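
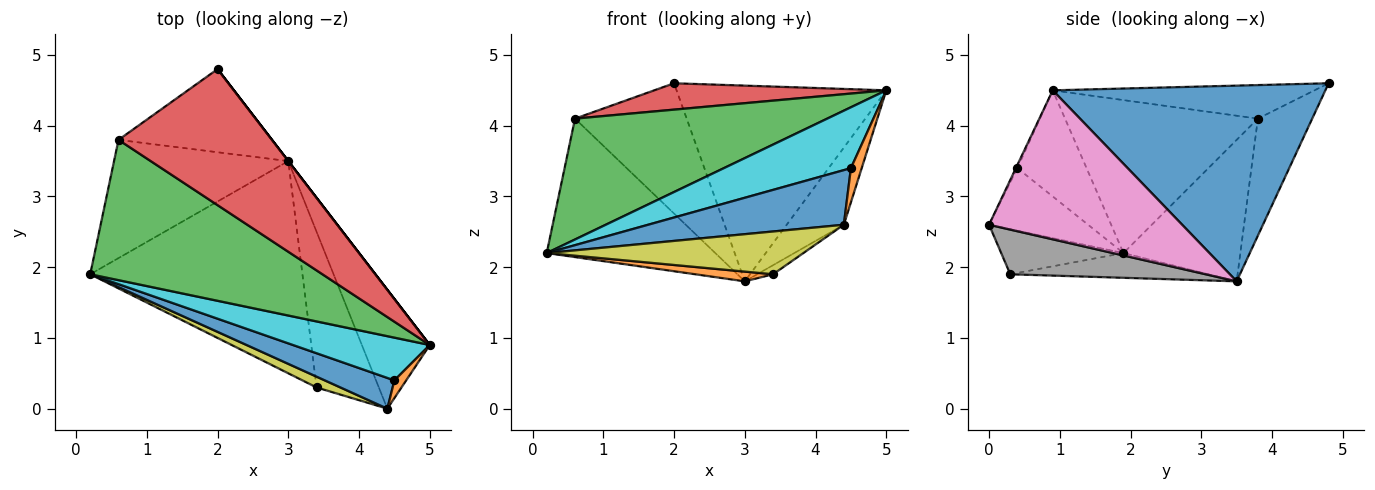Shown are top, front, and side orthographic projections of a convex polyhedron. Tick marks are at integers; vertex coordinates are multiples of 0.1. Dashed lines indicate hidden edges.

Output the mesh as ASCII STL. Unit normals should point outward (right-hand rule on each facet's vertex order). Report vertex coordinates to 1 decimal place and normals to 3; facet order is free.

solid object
 facet normal 0.793 0.610 0.000
  outer loop
   vertex 3.0 3.5 1.8
   vertex 2.0 4.8 4.6
   vertex 5.0 0.9 4.5
  endloop
 endfacet
 facet normal -0.116 -0.045 -0.992
  outer loop
   vertex 3.4 0.3 1.9
   vertex 0.2 1.9 2.2
   vertex 3.0 3.5 1.8
  endloop
 endfacet
 facet normal -0.447 -0.584 0.678
  outer loop
   vertex 0.6 3.8 4.1
   vertex 0.2 1.9 2.2
   vertex 5.0 0.9 4.5
  endloop
 endfacet
 facet normal -0.210 -0.186 0.960
  outer loop
   vertex 0.6 3.8 4.1
   vertex 5.0 0.9 4.5
   vertex 2.0 4.8 4.6
  endloop
 endfacet
 facet normal -0.466 0.673 -0.574
  outer loop
   vertex 0.6 3.8 4.1
   vertex 3.0 3.5 1.8
   vertex 0.2 1.9 2.2
  endloop
 endfacet
 facet normal -0.379 0.780 -0.498
  outer loop
   vertex 0.6 3.8 4.1
   vertex 2.0 4.8 4.6
   vertex 3.0 3.5 1.8
  endloop
 endfacet
 facet normal 0.879 0.260 -0.401
  outer loop
   vertex 4.4 0.0 2.6
   vertex 3.0 3.5 1.8
   vertex 5.0 0.9 4.5
  endloop
 endfacet
 facet normal 0.582 0.047 -0.812
  outer loop
   vertex 4.4 0.0 2.6
   vertex 3.4 0.3 1.9
   vertex 3.0 3.5 1.8
  endloop
 endfacet
 facet normal -0.419 -0.880 0.222
  outer loop
   vertex 4.4 0.0 2.6
   vertex 0.2 1.9 2.2
   vertex 3.4 0.3 1.9
  endloop
 endfacet
 facet normal -0.407 -0.747 0.525
  outer loop
   vertex 4.5 0.4 3.4
   vertex 5.0 0.9 4.5
   vertex 0.2 1.9 2.2
  endloop
 endfacet
 facet normal -0.403 -0.797 0.449
  outer loop
   vertex 4.5 0.4 3.4
   vertex 0.2 1.9 2.2
   vertex 4.4 0.0 2.6
  endloop
 endfacet
 facet normal -0.122 -0.882 0.456
  outer loop
   vertex 4.5 0.4 3.4
   vertex 4.4 0.0 2.6
   vertex 5.0 0.9 4.5
  endloop
 endfacet
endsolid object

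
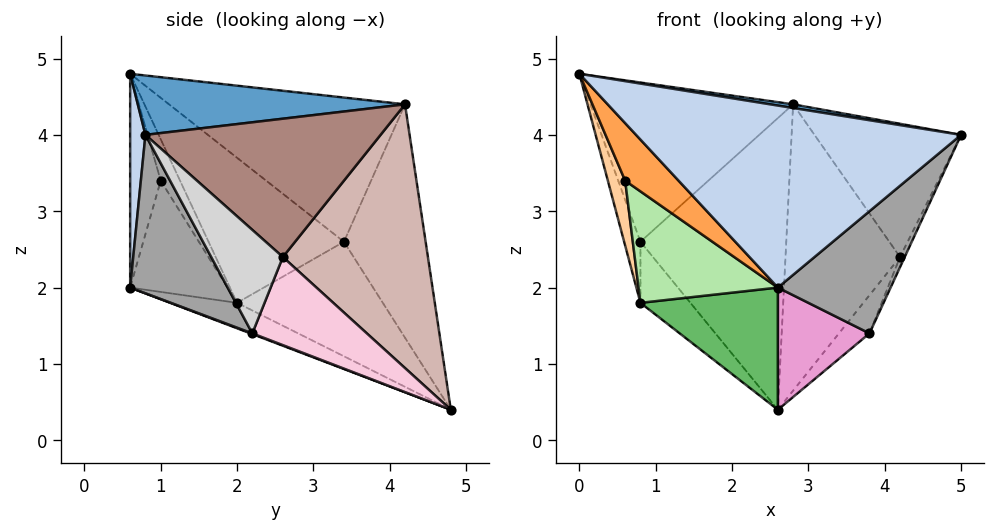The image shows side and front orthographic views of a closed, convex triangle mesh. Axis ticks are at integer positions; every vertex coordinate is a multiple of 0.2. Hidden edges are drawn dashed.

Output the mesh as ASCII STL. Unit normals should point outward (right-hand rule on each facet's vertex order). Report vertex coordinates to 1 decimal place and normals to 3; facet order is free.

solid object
 facet normal 0.159 -0.014 0.987
  outer loop
   vertex 2.8 4.2 4.4
   vertex 0.0 0.6 4.8
   vertex 5.0 0.8 4.0
  endloop
 endfacet
 facet normal 0.047 -0.998 0.044
  outer loop
   vertex 2.6 0.6 2.0
   vertex 5.0 0.8 4.0
   vertex 0.0 0.6 4.8
  endloop
 endfacet
 facet normal -0.451 -0.789 -0.418
  outer loop
   vertex 2.6 0.6 2.0
   vertex 0.0 0.6 4.8
   vertex 0.6 1.0 3.4
  endloop
 endfacet
 facet normal -0.664 -0.594 -0.454
  outer loop
   vertex 0.8 2.0 1.8
   vertex 0.6 1.0 3.4
   vertex 0.0 0.6 4.8
  endloop
 endfacet
 facet normal -0.171 -0.351 -0.921
  outer loop
   vertex 0.8 2.0 1.8
   vertex 2.6 4.8 0.4
   vertex 2.6 0.6 2.0
  endloop
 endfacet
 facet normal -0.495 -0.708 -0.504
  outer loop
   vertex 0.8 2.0 1.8
   vertex 2.6 0.6 2.0
   vertex 0.6 1.0 3.4
  endloop
 endfacet
 facet normal -0.664 0.570 0.484
  outer loop
   vertex 0.8 3.4 2.6
   vertex 0.0 0.6 4.8
   vertex 2.8 4.2 4.4
  endloop
 endfacet
 facet normal -0.483 0.862 0.153
  outer loop
   vertex 0.8 3.4 2.6
   vertex 2.8 4.2 4.4
   vertex 2.6 4.8 0.4
  endloop
 endfacet
 facet normal -0.972 0.117 -0.205
  outer loop
   vertex 0.8 3.4 2.6
   vertex 0.8 2.0 1.8
   vertex 0.0 0.6 4.8
  endloop
 endfacet
 facet normal -0.823 0.282 -0.494
  outer loop
   vertex 0.8 3.4 2.6
   vertex 2.6 4.8 0.4
   vertex 0.8 2.0 1.8
  endloop
 endfacet
 facet normal 0.836 0.521 0.168
  outer loop
   vertex 4.2 2.6 2.4
   vertex 2.8 4.2 4.4
   vertex 5.0 0.8 4.0
  endloop
 endfacet
 facet normal 0.784 0.619 0.054
  outer loop
   vertex 4.2 2.6 2.4
   vertex 2.6 4.8 0.4
   vertex 2.8 4.2 4.4
  endloop
 endfacet
 facet normal 0.007 -0.356 -0.934
  outer loop
   vertex 3.8 2.2 1.4
   vertex 2.6 0.6 2.0
   vertex 2.6 4.8 0.4
  endloop
 endfacet
 facet normal 0.868 0.231 -0.440
  outer loop
   vertex 3.8 2.2 1.4
   vertex 2.6 4.8 0.4
   vertex 4.2 2.6 2.4
  endloop
 endfacet
 facet normal 0.533 -0.617 -0.578
  outer loop
   vertex 3.8 2.2 1.4
   vertex 5.0 0.8 4.0
   vertex 2.6 0.6 2.0
  endloop
 endfacet
 facet normal 0.918 0.060 -0.391
  outer loop
   vertex 3.8 2.2 1.4
   vertex 4.2 2.6 2.4
   vertex 5.0 0.8 4.0
  endloop
 endfacet
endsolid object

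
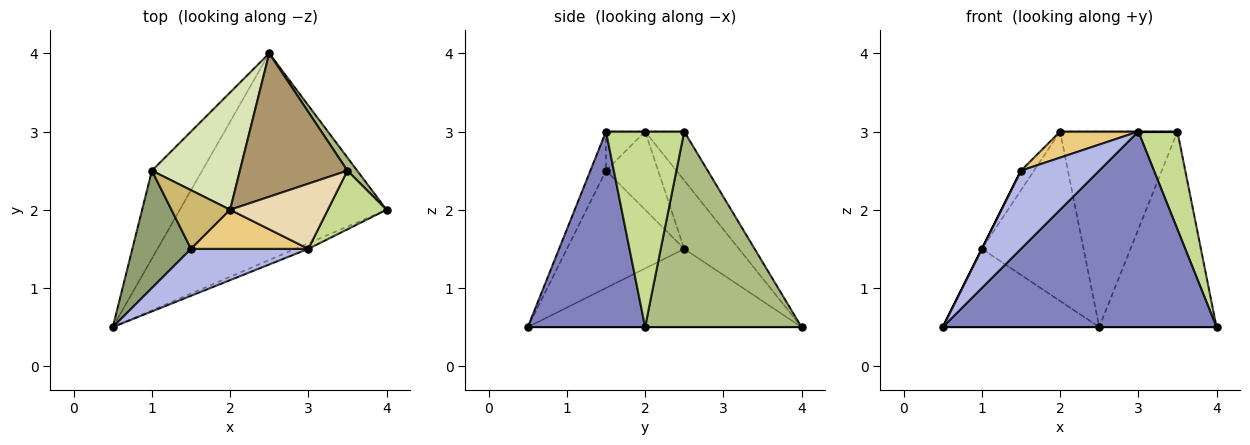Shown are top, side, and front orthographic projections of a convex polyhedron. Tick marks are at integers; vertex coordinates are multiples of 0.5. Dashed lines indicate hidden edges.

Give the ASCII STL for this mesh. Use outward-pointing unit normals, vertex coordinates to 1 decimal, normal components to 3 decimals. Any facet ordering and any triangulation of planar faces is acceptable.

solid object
 facet normal 0.000 0.000 -1.000
  outer loop
   vertex 2.5 4.0 0.5
   vertex 4.0 2.0 0.5
   vertex 0.5 0.5 0.5
  endloop
 endfacet
 facet normal 0.394 -0.919 -0.026
  outer loop
   vertex 3.0 1.5 3.0
   vertex 0.5 0.5 0.5
   vertex 4.0 2.0 0.5
  endloop
 endfacet
 facet normal -0.758 0.433 -0.487
  outer loop
   vertex 1.0 2.5 1.5
   vertex 2.5 4.0 0.5
   vertex 0.5 0.5 0.5
  endloop
 endfacet
 facet normal -0.169 -0.845 0.507
  outer loop
   vertex 1.5 1.5 2.5
   vertex 0.5 0.5 0.5
   vertex 3.0 1.5 3.0
  endloop
 endfacet
 facet normal -0.894 0.000 0.447
  outer loop
   vertex 1.5 1.5 2.5
   vertex 1.0 2.5 1.5
   vertex 0.5 0.5 0.5
  endloop
 endfacet
 facet normal 0.799 0.600 0.040
  outer loop
   vertex 3.5 2.5 3.0
   vertex 4.0 2.0 0.5
   vertex 2.5 4.0 0.5
  endloop
 endfacet
 facet normal 0.864 -0.432 0.259
  outer loop
   vertex 3.5 2.5 3.0
   vertex 3.0 1.5 3.0
   vertex 4.0 2.0 0.5
  endloop
 endfacet
 facet normal -0.405 0.752 0.520
  outer loop
   vertex 2.0 2.0 3.0
   vertex 2.5 4.0 0.5
   vertex 1.0 2.5 1.5
  endloop
 endfacet
 facet normal -0.260 0.779 0.571
  outer loop
   vertex 2.0 2.0 3.0
   vertex 3.5 2.5 3.0
   vertex 2.5 4.0 0.5
  endloop
 endfacet
 facet normal -0.784 0.196 0.588
  outer loop
   vertex 2.0 2.0 3.0
   vertex 1.0 2.5 1.5
   vertex 1.5 1.5 2.5
  endloop
 endfacet
 facet normal -0.267 -0.535 0.802
  outer loop
   vertex 2.0 2.0 3.0
   vertex 1.5 1.5 2.5
   vertex 3.0 1.5 3.0
  endloop
 endfacet
 facet normal 0.000 0.000 1.000
  outer loop
   vertex 2.0 2.0 3.0
   vertex 3.0 1.5 3.0
   vertex 3.5 2.5 3.0
  endloop
 endfacet
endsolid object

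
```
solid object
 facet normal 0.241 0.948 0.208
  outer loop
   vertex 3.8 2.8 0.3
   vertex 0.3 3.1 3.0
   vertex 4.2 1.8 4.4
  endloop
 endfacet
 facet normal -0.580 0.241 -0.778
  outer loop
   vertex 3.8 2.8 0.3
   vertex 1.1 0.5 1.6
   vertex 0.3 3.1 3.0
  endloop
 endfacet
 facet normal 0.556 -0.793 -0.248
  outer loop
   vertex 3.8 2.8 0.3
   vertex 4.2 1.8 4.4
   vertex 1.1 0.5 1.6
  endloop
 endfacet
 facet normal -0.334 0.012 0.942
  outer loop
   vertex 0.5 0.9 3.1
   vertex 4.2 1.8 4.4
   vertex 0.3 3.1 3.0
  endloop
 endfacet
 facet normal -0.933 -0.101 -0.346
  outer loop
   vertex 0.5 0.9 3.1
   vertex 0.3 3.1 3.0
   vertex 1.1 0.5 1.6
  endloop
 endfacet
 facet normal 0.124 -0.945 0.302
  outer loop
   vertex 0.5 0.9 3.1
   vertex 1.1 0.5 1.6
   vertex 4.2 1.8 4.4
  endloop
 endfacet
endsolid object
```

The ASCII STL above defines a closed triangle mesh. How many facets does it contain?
6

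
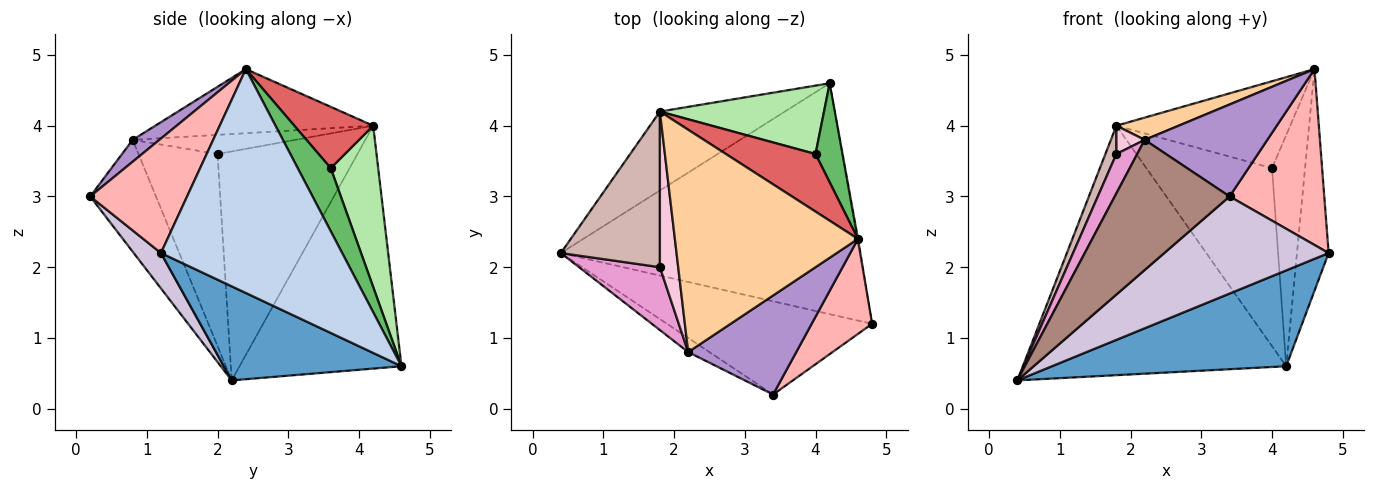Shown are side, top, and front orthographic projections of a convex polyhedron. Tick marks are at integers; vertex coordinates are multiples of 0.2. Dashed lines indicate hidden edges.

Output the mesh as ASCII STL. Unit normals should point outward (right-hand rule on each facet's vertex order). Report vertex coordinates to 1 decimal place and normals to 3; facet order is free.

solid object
 facet normal 0.279 -0.368 -0.887
  outer loop
   vertex 4.2 4.6 0.6
   vertex 4.8 1.2 2.2
   vertex 0.4 2.2 0.4
  endloop
 endfacet
 facet normal 0.985 0.172 -0.004
  outer loop
   vertex 4.6 2.4 4.8
   vertex 4.8 1.2 2.2
   vertex 4.2 4.6 0.6
  endloop
 endfacet
 facet normal -0.506 0.822 -0.260
  outer loop
   vertex 1.8 4.2 4.0
   vertex 4.2 4.6 0.6
   vertex 0.4 2.2 0.4
  endloop
 endfacet
 facet normal -0.329 -0.094 0.940
  outer loop
   vertex 2.2 0.8 3.8
   vertex 4.6 2.4 4.8
   vertex 1.8 4.2 4.0
  endloop
 endfacet
 facet normal 0.677 0.677 0.290
  outer loop
   vertex 4.0 3.6 3.4
   vertex 4.6 2.4 4.8
   vertex 4.2 4.6 0.6
  endloop
 endfacet
 facet normal 0.332 0.880 0.338
  outer loop
   vertex 4.0 3.6 3.4
   vertex 4.2 4.6 0.6
   vertex 1.8 4.2 4.0
  endloop
 endfacet
 facet normal 0.354 0.780 0.517
  outer loop
   vertex 4.0 3.6 3.4
   vertex 1.8 4.2 4.0
   vertex 4.6 2.4 4.8
  endloop
 endfacet
 facet normal 0.669 -0.654 0.353
  outer loop
   vertex 3.4 0.2 3.0
   vertex 4.8 1.2 2.2
   vertex 4.6 2.4 4.8
  endloop
 endfacet
 facet normal 0.147 -0.673 0.725
  outer loop
   vertex 3.4 0.2 3.0
   vertex 4.6 2.4 4.8
   vertex 2.2 0.8 3.8
  endloop
 endfacet
 facet normal 0.119 -0.716 -0.688
  outer loop
   vertex 3.4 0.2 3.0
   vertex 0.4 2.2 0.4
   vertex 4.8 1.2 2.2
  endloop
 endfacet
 facet normal -0.495 -0.864 -0.094
  outer loop
   vertex 3.4 0.2 3.0
   vertex 2.2 0.8 3.8
   vertex 0.4 2.2 0.4
  endloop
 endfacet
 facet normal -0.915 -0.072 0.396
  outer loop
   vertex 1.8 2.0 3.6
   vertex 1.8 4.2 4.0
   vertex 0.4 2.2 0.4
  endloop
 endfacet
 facet normal -0.896 -0.236 0.377
  outer loop
   vertex 1.8 2.0 3.6
   vertex 0.4 2.2 0.4
   vertex 2.2 0.8 3.8
  endloop
 endfacet
 facet normal -0.717 -0.125 0.686
  outer loop
   vertex 1.8 2.0 3.6
   vertex 2.2 0.8 3.8
   vertex 1.8 4.2 4.0
  endloop
 endfacet
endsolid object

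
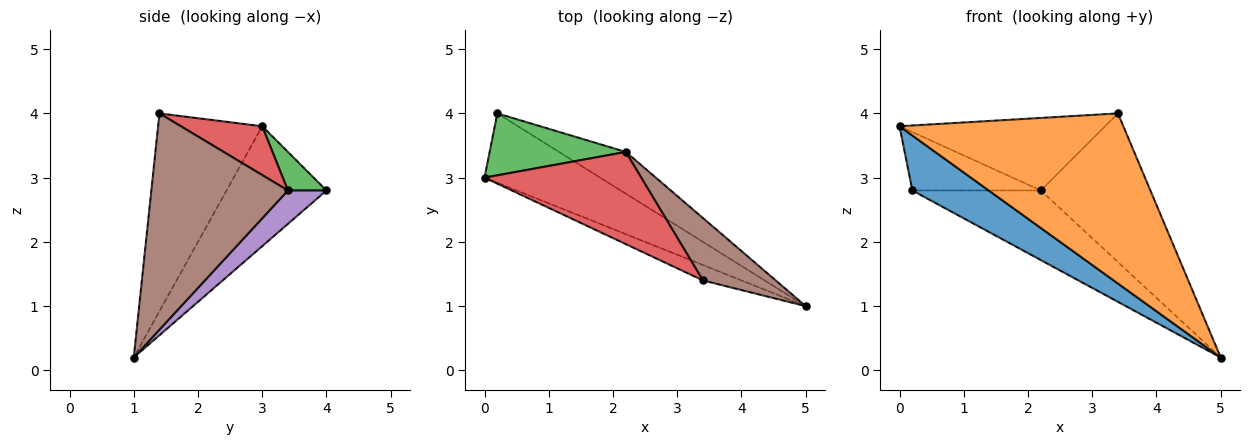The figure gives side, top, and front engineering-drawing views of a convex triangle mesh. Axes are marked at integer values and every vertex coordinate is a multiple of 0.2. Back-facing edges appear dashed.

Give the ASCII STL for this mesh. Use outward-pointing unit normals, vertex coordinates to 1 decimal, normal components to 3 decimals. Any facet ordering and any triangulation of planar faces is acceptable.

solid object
 facet normal -0.631 -0.482 -0.608
  outer loop
   vertex 0.2 4.0 2.8
   vertex 5.0 1.0 0.2
   vertex 0.0 3.0 3.8
  endloop
 endfacet
 facet normal -0.420 -0.904 -0.082
  outer loop
   vertex 3.4 1.4 4.0
   vertex 0.0 3.0 3.8
   vertex 5.0 1.0 0.2
  endloop
 endfacet
 facet normal 0.202 0.672 0.712
  outer loop
   vertex 2.2 3.4 2.8
   vertex 0.2 4.0 2.8
   vertex 0.0 3.0 3.8
  endloop
 endfacet
 facet normal 0.238 0.601 0.763
  outer loop
   vertex 2.2 3.4 2.8
   vertex 0.0 3.0 3.8
   vertex 3.4 1.4 4.0
  endloop
 endfacet
 facet normal 0.249 0.830 -0.498
  outer loop
   vertex 2.2 3.4 2.8
   vertex 5.0 1.0 0.2
   vertex 0.2 4.0 2.8
  endloop
 endfacet
 facet normal 0.755 0.605 0.254
  outer loop
   vertex 2.2 3.4 2.8
   vertex 3.4 1.4 4.0
   vertex 5.0 1.0 0.2
  endloop
 endfacet
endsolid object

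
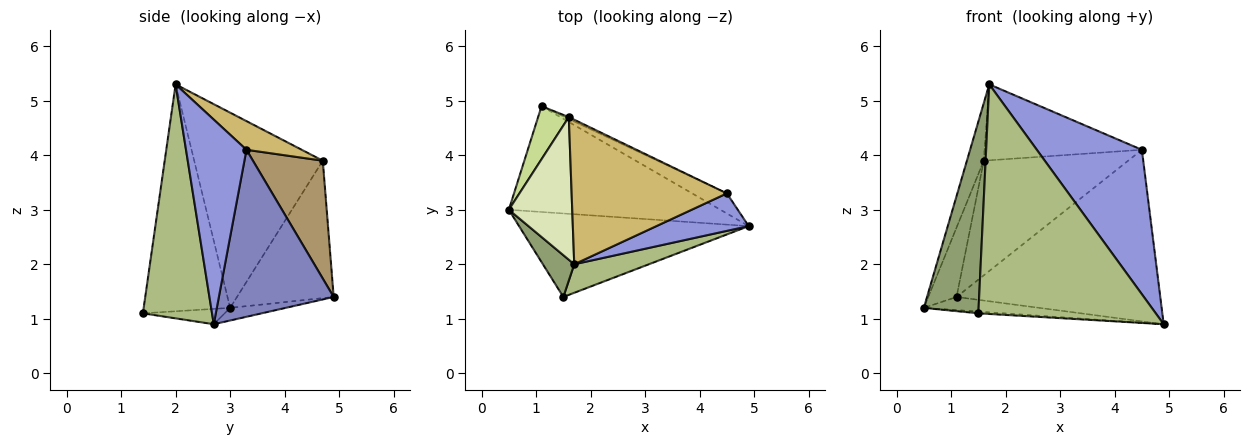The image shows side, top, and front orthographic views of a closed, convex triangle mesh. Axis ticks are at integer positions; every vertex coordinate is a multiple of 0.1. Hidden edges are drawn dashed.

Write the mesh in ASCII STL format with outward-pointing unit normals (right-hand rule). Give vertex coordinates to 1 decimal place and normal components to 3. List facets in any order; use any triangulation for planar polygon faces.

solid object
 facet normal -0.059 0.123 -0.991
  outer loop
   vertex 1.1 4.9 1.4
   vertex 4.9 2.7 0.9
   vertex 0.5 3.0 1.2
  endloop
 endfacet
 facet normal 0.488 0.867 -0.101
  outer loop
   vertex 4.5 3.3 4.1
   vertex 4.9 2.7 0.9
   vertex 1.1 4.9 1.4
  endloop
 endfacet
 facet normal 0.487 -0.846 0.219
  outer loop
   vertex 4.5 3.3 4.1
   vertex 1.7 2.0 5.3
   vertex 4.9 2.7 0.9
  endloop
 endfacet
 facet normal -0.067 0.021 -0.998
  outer loop
   vertex 1.5 1.4 1.1
   vertex 0.5 3.0 1.2
   vertex 4.9 2.7 0.9
  endloop
 endfacet
 facet normal -0.839 -0.532 0.116
  outer loop
   vertex 1.5 1.4 1.1
   vertex 1.7 2.0 5.3
   vertex 0.5 3.0 1.2
  endloop
 endfacet
 facet normal 0.361 -0.926 0.115
  outer loop
   vertex 1.5 1.4 1.1
   vertex 4.9 2.7 0.9
   vertex 1.7 2.0 5.3
  endloop
 endfacet
 facet normal -0.939 0.274 0.210
  outer loop
   vertex 1.6 4.7 3.9
   vertex 1.1 4.9 1.4
   vertex 0.5 3.0 1.2
  endloop
 endfacet
 facet normal -0.944 0.124 0.306
  outer loop
   vertex 1.6 4.7 3.9
   vertex 0.5 3.0 1.2
   vertex 1.7 2.0 5.3
  endloop
 endfacet
 facet normal 0.436 0.900 -0.015
  outer loop
   vertex 1.6 4.7 3.9
   vertex 4.5 3.3 4.1
   vertex 1.1 4.9 1.4
  endloop
 endfacet
 facet normal 0.161 0.459 0.874
  outer loop
   vertex 1.6 4.7 3.9
   vertex 1.7 2.0 5.3
   vertex 4.5 3.3 4.1
  endloop
 endfacet
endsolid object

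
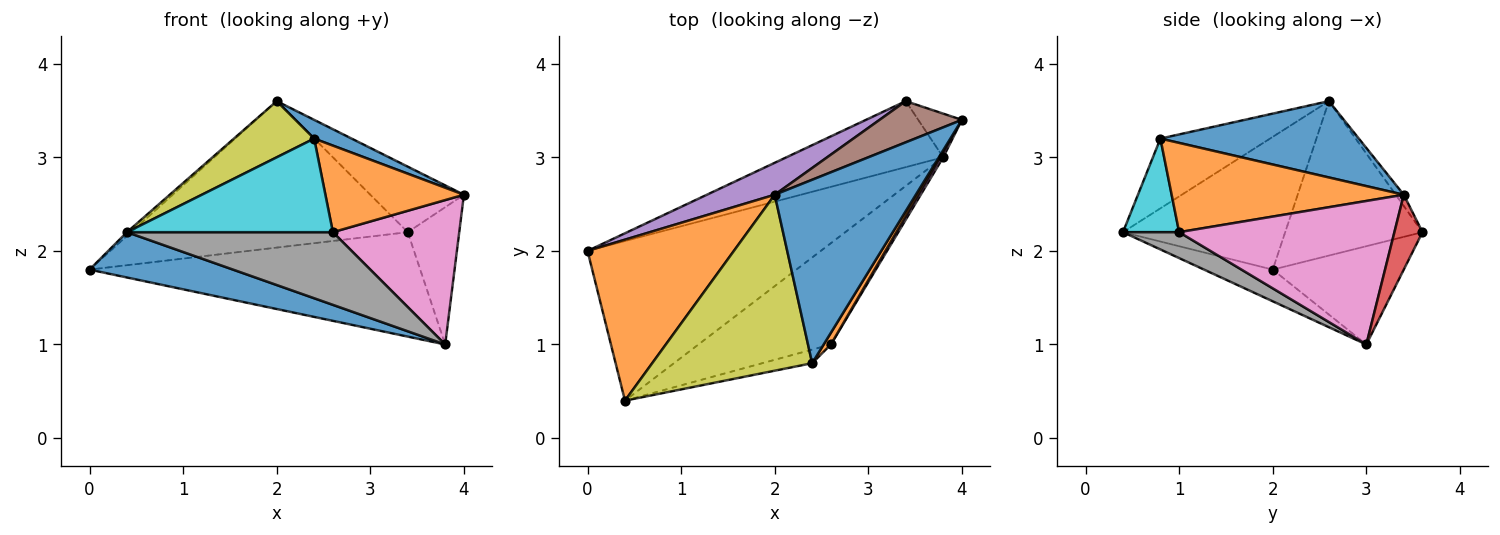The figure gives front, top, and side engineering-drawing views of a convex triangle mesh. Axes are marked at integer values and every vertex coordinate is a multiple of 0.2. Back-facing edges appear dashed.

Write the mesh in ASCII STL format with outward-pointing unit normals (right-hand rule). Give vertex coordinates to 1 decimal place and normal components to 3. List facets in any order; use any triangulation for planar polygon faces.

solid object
 facet normal -0.130 -0.271 -0.954
  outer loop
   vertex 3.8 3.0 1.0
   vertex 0.4 0.4 2.2
   vertex 0.0 2.0 1.8
  endloop
 endfacet
 facet normal -0.672 0.017 0.741
  outer loop
   vertex 2.0 2.6 3.6
   vertex 0.0 2.0 1.8
   vertex 0.4 0.4 2.2
  endloop
 endfacet
 facet normal -0.318 0.802 -0.507
  outer loop
   vertex 3.4 3.6 2.2
   vertex 3.8 3.0 1.0
   vertex 0.0 2.0 1.8
  endloop
 endfacet
 facet normal 0.461 0.846 -0.269
  outer loop
   vertex 3.4 3.6 2.2
   vertex 4.0 3.4 2.6
   vertex 3.8 3.0 1.0
  endloop
 endfacet
 facet normal -0.436 0.879 0.192
  outer loop
   vertex 3.4 3.6 2.2
   vertex 0.0 2.0 1.8
   vertex 2.0 2.6 3.6
  endloop
 endfacet
 facet normal -0.072 0.844 0.531
  outer loop
   vertex 3.4 3.6 2.2
   vertex 2.0 2.6 3.6
   vertex 4.0 3.4 2.6
  endloop
 endfacet
 facet normal 0.862 -0.506 0.019
  outer loop
   vertex 2.6 1.0 2.2
   vertex 3.8 3.0 1.0
   vertex 4.0 3.4 2.6
  endloop
 endfacet
 facet normal 0.157 -0.576 -0.802
  outer loop
   vertex 2.6 1.0 2.2
   vertex 0.4 0.4 2.2
   vertex 3.8 3.0 1.0
  endloop
 endfacet
 facet normal -0.384 -0.281 0.880
  outer loop
   vertex 2.4 0.8 3.2
   vertex 2.0 2.6 3.6
   vertex 0.4 0.4 2.2
  endloop
 endfacet
 facet normal 0.261 -0.955 -0.139
  outer loop
   vertex 2.4 0.8 3.2
   vertex 0.4 0.4 2.2
   vertex 2.6 1.0 2.2
  endloop
 endfacet
 facet normal 0.474 -0.089 0.876
  outer loop
   vertex 2.4 0.8 3.2
   vertex 4.0 3.4 2.6
   vertex 2.0 2.6 3.6
  endloop
 endfacet
 facet normal 0.857 -0.511 0.069
  outer loop
   vertex 2.4 0.8 3.2
   vertex 2.6 1.0 2.2
   vertex 4.0 3.4 2.6
  endloop
 endfacet
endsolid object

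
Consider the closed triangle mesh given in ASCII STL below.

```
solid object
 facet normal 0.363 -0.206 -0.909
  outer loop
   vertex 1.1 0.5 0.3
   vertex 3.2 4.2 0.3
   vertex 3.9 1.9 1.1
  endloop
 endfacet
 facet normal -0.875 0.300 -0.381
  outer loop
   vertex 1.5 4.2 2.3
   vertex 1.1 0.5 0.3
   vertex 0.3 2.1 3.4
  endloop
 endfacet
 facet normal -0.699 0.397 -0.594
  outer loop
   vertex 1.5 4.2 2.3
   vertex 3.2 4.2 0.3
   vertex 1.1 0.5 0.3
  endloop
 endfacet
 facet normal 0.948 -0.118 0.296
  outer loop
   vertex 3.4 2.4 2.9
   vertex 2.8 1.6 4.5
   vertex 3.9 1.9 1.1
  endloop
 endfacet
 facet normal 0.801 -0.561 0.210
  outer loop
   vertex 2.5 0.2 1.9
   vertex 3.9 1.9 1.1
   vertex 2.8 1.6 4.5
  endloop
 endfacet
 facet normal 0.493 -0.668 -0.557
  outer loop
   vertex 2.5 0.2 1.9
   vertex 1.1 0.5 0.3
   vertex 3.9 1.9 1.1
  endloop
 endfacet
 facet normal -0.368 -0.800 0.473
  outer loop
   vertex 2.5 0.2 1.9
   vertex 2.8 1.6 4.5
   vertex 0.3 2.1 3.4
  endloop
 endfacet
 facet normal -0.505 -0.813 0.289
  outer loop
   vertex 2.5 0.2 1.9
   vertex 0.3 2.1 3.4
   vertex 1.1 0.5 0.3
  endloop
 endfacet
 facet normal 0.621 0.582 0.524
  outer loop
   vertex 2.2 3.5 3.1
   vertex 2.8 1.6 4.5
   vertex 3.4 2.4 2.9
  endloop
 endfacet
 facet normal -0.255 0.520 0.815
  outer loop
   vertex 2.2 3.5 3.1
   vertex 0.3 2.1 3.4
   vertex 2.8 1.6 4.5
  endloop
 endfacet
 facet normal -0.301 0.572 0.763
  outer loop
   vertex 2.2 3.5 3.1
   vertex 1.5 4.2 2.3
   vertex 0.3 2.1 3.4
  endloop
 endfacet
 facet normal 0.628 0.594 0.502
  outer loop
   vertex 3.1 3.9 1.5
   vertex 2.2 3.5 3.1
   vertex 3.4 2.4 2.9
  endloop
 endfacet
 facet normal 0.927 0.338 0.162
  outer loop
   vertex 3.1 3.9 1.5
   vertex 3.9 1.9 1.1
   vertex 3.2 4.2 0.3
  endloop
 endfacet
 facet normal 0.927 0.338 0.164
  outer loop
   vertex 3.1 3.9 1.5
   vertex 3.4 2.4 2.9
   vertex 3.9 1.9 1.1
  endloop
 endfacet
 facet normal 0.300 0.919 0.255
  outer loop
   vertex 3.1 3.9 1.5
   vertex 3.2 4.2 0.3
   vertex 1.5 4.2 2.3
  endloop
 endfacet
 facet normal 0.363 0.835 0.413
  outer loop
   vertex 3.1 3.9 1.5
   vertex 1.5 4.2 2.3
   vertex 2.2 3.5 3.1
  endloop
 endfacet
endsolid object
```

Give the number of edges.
24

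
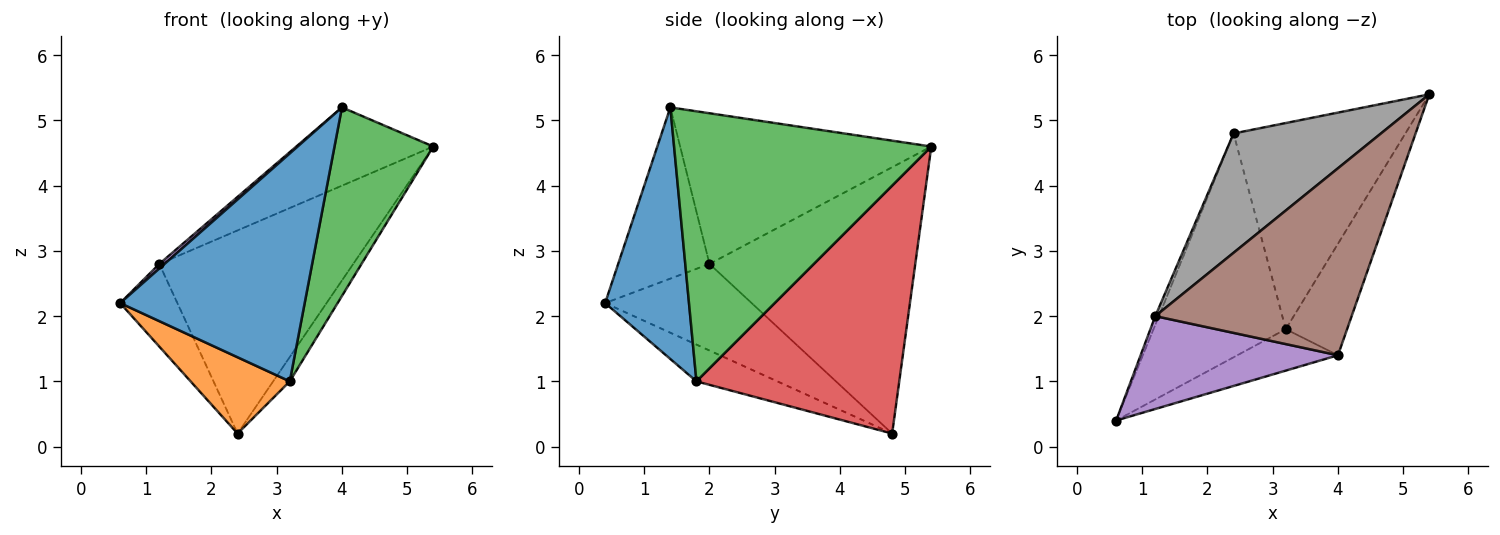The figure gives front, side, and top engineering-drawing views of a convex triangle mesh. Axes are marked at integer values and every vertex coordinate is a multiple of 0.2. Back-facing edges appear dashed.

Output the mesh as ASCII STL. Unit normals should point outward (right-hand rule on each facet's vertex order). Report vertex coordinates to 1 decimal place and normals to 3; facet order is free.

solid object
 facet normal 0.408 -0.898 -0.163
  outer loop
   vertex 3.2 1.8 1.0
   vertex 4.0 1.4 5.2
   vertex 0.6 0.4 2.2
  endloop
 endfacet
 facet normal -0.254 -0.312 -0.915
  outer loop
   vertex 3.2 1.8 1.0
   vertex 0.6 0.4 2.2
   vertex 2.4 4.8 0.2
  endloop
 endfacet
 facet normal 0.913 -0.351 -0.207
  outer loop
   vertex 3.2 1.8 1.0
   vertex 5.4 5.4 4.6
   vertex 4.0 1.4 5.2
  endloop
 endfacet
 facet normal 0.820 0.067 -0.568
  outer loop
   vertex 3.2 1.8 1.0
   vertex 2.4 4.8 0.2
   vertex 5.4 5.4 4.6
  endloop
 endfacet
 facet normal -0.655 -0.037 0.755
  outer loop
   vertex 1.2 2.0 2.8
   vertex 0.6 0.4 2.2
   vertex 4.0 1.4 5.2
  endloop
 endfacet
 facet normal -0.578 0.315 0.753
  outer loop
   vertex 1.2 2.0 2.8
   vertex 4.0 1.4 5.2
   vertex 5.4 5.4 4.6
  endloop
 endfacet
 facet normal -0.931 0.363 -0.038
  outer loop
   vertex 1.2 2.0 2.8
   vertex 2.4 4.8 0.2
   vertex 0.6 0.4 2.2
  endloop
 endfacet
 facet normal -0.675 0.636 0.374
  outer loop
   vertex 1.2 2.0 2.8
   vertex 5.4 5.4 4.6
   vertex 2.4 4.8 0.2
  endloop
 endfacet
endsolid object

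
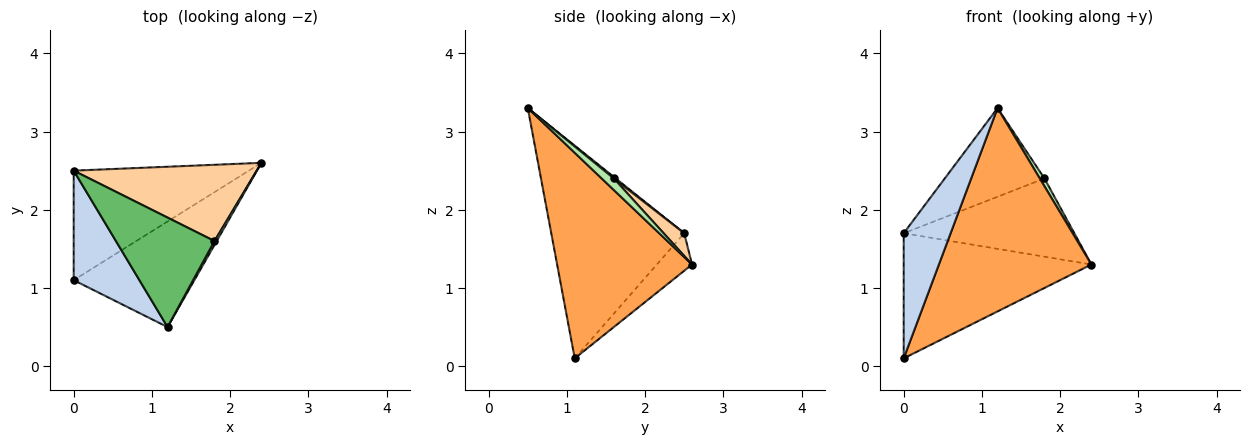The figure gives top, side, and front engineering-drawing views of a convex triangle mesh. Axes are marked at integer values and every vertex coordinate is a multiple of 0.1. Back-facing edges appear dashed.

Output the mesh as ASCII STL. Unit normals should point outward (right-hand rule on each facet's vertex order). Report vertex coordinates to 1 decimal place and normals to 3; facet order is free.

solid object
 facet normal -0.140 0.745 -0.652
  outer loop
   vertex 0.0 1.1 0.1
   vertex 0.0 2.5 1.7
   vertex 2.4 2.6 1.3
  endloop
 endfacet
 facet normal -0.905 -0.320 0.280
  outer loop
   vertex 0.0 1.1 0.1
   vertex 1.2 0.5 3.3
   vertex 0.0 2.5 1.7
  endloop
 endfacet
 facet normal 0.618 -0.698 -0.362
  outer loop
   vertex 0.0 1.1 0.1
   vertex 2.4 2.6 1.3
   vertex 1.2 0.5 3.3
  endloop
 endfacet
 facet normal 0.086 0.713 0.696
  outer loop
   vertex 1.8 1.6 2.4
   vertex 2.4 2.6 1.3
   vertex 0.0 2.5 1.7
  endloop
 endfacet
 facet normal 0.012 0.629 0.777
  outer loop
   vertex 1.8 1.6 2.4
   vertex 0.0 2.5 1.7
   vertex 1.2 0.5 3.3
  endloop
 endfacet
 facet normal 0.918 -0.355 0.178
  outer loop
   vertex 1.8 1.6 2.4
   vertex 1.2 0.5 3.3
   vertex 2.4 2.6 1.3
  endloop
 endfacet
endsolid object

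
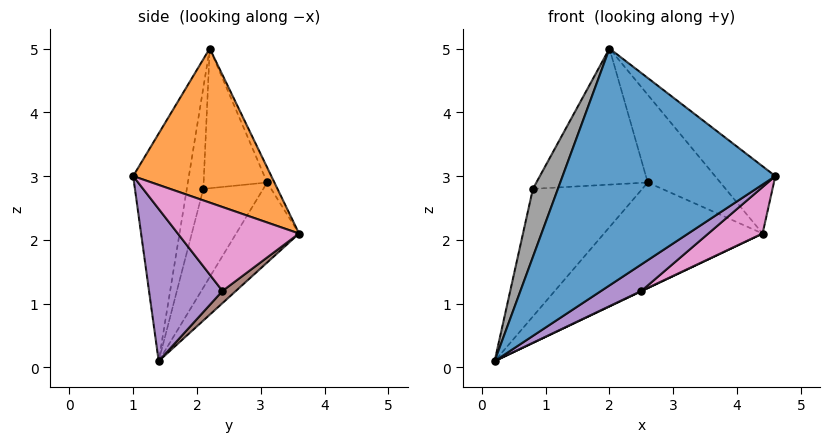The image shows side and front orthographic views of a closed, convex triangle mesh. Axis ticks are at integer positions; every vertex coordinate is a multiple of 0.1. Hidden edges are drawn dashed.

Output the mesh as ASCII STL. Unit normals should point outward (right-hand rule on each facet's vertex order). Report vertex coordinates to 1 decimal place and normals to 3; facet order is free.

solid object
 facet normal -0.246 -0.938 0.243
  outer loop
   vertex 2.0 2.2 5.0
   vertex 0.2 1.4 0.1
   vertex 4.6 1.0 3.0
  endloop
 endfacet
 facet normal 0.664 0.290 0.689
  outer loop
   vertex 2.0 2.2 5.0
   vertex 4.6 1.0 3.0
   vertex 4.4 3.6 2.1
  endloop
 endfacet
 facet normal -0.358 0.902 -0.241
  outer loop
   vertex 2.6 3.1 2.9
   vertex 4.4 3.6 2.1
   vertex 0.2 1.4 0.1
  endloop
 endfacet
 facet normal -0.092 0.925 0.370
  outer loop
   vertex 2.6 3.1 2.9
   vertex 2.0 2.2 5.0
   vertex 4.4 3.6 2.1
  endloop
 endfacet
 facet normal 0.510 -0.280 -0.813
  outer loop
   vertex 2.5 2.4 1.2
   vertex 4.6 1.0 3.0
   vertex 0.2 1.4 0.1
  endloop
 endfacet
 facet normal 0.439 -0.021 -0.898
  outer loop
   vertex 2.5 2.4 1.2
   vertex 0.2 1.4 0.1
   vertex 4.4 3.6 2.1
  endloop
 endfacet
 facet normal 0.535 -0.239 -0.810
  outer loop
   vertex 2.5 2.4 1.2
   vertex 4.4 3.6 2.1
   vertex 4.6 1.0 3.0
  endloop
 endfacet
 facet normal -0.523 -0.790 0.321
  outer loop
   vertex 0.8 2.1 2.8
   vertex 0.2 1.4 0.1
   vertex 2.0 2.2 5.0
  endloop
 endfacet
 facet normal -0.477 0.871 -0.120
  outer loop
   vertex 0.8 2.1 2.8
   vertex 2.6 3.1 2.9
   vertex 0.2 1.4 0.1
  endloop
 endfacet
 facet normal -0.483 0.846 0.225
  outer loop
   vertex 0.8 2.1 2.8
   vertex 2.0 2.2 5.0
   vertex 2.6 3.1 2.9
  endloop
 endfacet
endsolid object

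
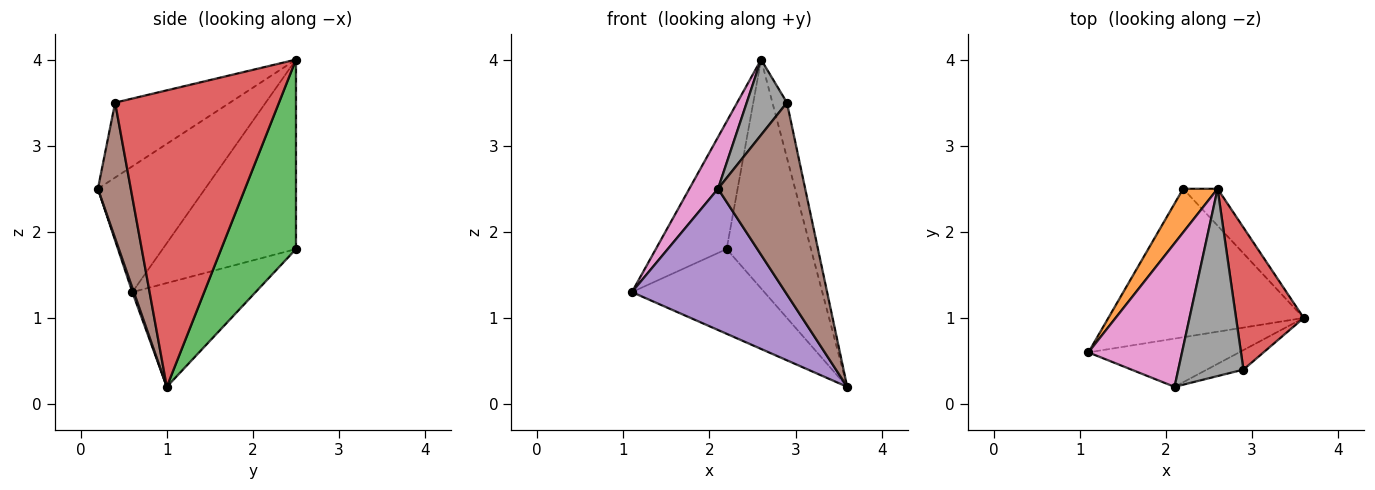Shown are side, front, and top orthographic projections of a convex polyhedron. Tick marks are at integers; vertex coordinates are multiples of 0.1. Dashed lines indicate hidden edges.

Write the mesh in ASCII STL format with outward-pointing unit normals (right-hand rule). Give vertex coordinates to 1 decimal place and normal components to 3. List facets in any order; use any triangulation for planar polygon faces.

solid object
 facet normal -0.419 0.450 -0.789
  outer loop
   vertex 2.2 2.5 1.8
   vertex 3.6 1.0 0.2
   vertex 1.1 0.6 1.3
  endloop
 endfacet
 facet normal -0.872 0.463 0.159
  outer loop
   vertex 2.6 2.5 4.0
   vertex 2.2 2.5 1.8
   vertex 1.1 0.6 1.3
  endloop
 endfacet
 facet normal 0.659 0.743 -0.120
  outer loop
   vertex 2.6 2.5 4.0
   vertex 3.6 1.0 0.2
   vertex 2.2 2.5 1.8
  endloop
 endfacet
 facet normal 0.971 0.086 0.222
  outer loop
   vertex 2.9 0.4 3.5
   vertex 3.6 1.0 0.2
   vertex 2.6 2.5 4.0
  endloop
 endfacet
 facet normal 0.009 -0.946 -0.323
  outer loop
   vertex 2.1 0.2 2.5
   vertex 1.1 0.6 1.3
   vertex 3.6 1.0 0.2
  endloop
 endfacet
 facet normal 0.351 -0.931 -0.095
  outer loop
   vertex 2.1 0.2 2.5
   vertex 3.6 1.0 0.2
   vertex 2.9 0.4 3.5
  endloop
 endfacet
 facet normal -0.784 -0.210 0.584
  outer loop
   vertex 2.1 0.2 2.5
   vertex 2.6 2.5 4.0
   vertex 1.1 0.6 1.3
  endloop
 endfacet
 facet normal -0.729 -0.255 0.635
  outer loop
   vertex 2.1 0.2 2.5
   vertex 2.9 0.4 3.5
   vertex 2.6 2.5 4.0
  endloop
 endfacet
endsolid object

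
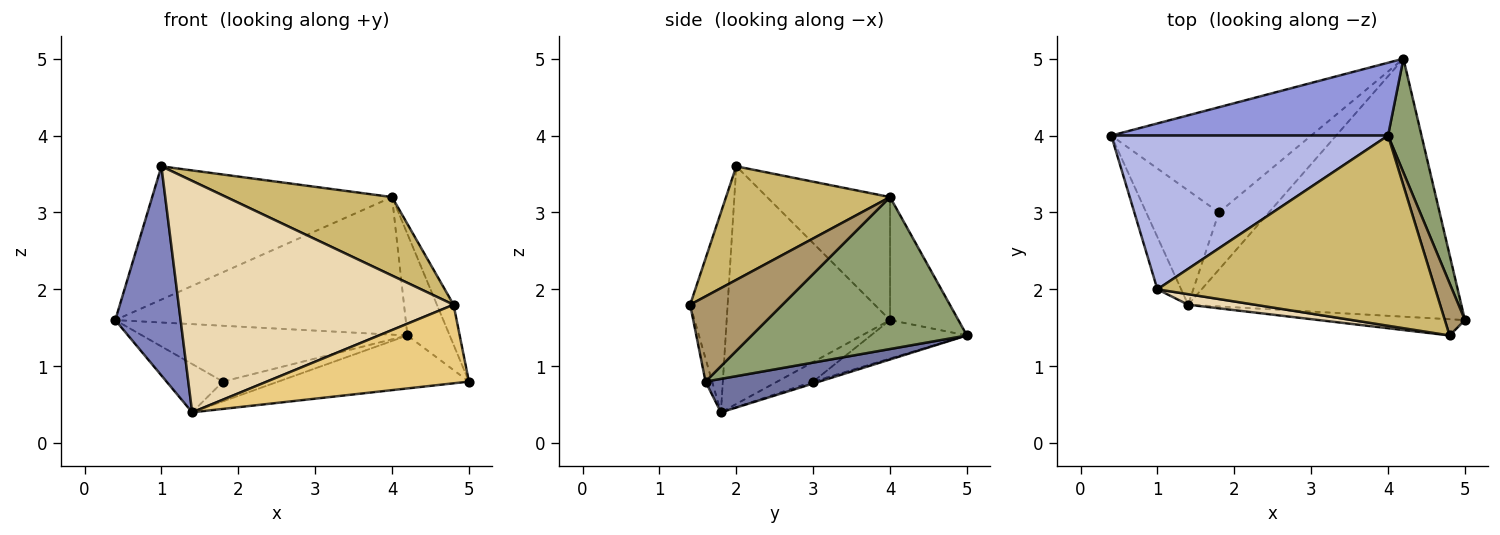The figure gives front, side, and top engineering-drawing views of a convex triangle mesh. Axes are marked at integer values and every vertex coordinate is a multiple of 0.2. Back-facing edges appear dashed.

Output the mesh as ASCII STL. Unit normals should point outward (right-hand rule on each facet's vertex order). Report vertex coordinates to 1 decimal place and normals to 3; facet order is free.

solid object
 facet normal 0.119 0.200 -0.973
  outer loop
   vertex 1.4 1.8 0.4
   vertex 4.2 5.0 1.4
   vertex 5.0 1.6 0.8
  endloop
 endfacet
 facet normal -0.925 -0.370 -0.092
  outer loop
   vertex 1.4 1.8 0.4
   vertex 1.0 2.0 3.6
   vertex 0.4 4.0 1.6
  endloop
 endfacet
 facet normal -0.204 0.865 0.458
  outer loop
   vertex 4.0 4.0 3.2
   vertex 4.2 5.0 1.4
   vertex 0.4 4.0 1.6
  endloop
 endfacet
 facet normal -0.318 0.621 0.716
  outer loop
   vertex 4.0 4.0 3.2
   vertex 0.4 4.0 1.6
   vertex 1.0 2.0 3.6
  endloop
 endfacet
 facet normal 0.959 0.188 0.211
  outer loop
   vertex 4.0 4.0 3.2
   vertex 5.0 1.6 0.8
   vertex 4.2 5.0 1.4
  endloop
 endfacet
 facet normal -0.167 0.462 -0.871
  outer loop
   vertex 1.8 3.0 0.8
   vertex 0.4 4.0 1.6
   vertex 4.2 5.0 1.4
  endloop
 endfacet
 facet normal -0.241 0.378 -0.894
  outer loop
   vertex 1.8 3.0 0.8
   vertex 1.4 1.8 0.4
   vertex 0.4 4.0 1.6
  endloop
 endfacet
 facet normal -0.036 0.327 -0.944
  outer loop
   vertex 1.8 3.0 0.8
   vertex 4.2 5.0 1.4
   vertex 1.4 1.8 0.4
  endloop
 endfacet
 facet normal 0.959 0.173 0.226
  outer loop
   vertex 4.8 1.4 1.8
   vertex 5.0 1.6 0.8
   vertex 4.0 4.0 3.2
  endloop
 endfacet
 facet normal 0.353 -0.357 0.865
  outer loop
   vertex 4.8 1.4 1.8
   vertex 4.0 4.0 3.2
   vertex 1.0 2.0 3.6
  endloop
 endfacet
 facet normal -0.032 -0.979 -0.202
  outer loop
   vertex 4.8 1.4 1.8
   vertex 1.4 1.8 0.4
   vertex 5.0 1.6 0.8
  endloop
 endfacet
 facet normal -0.135 -0.990 0.045
  outer loop
   vertex 4.8 1.4 1.8
   vertex 1.0 2.0 3.6
   vertex 1.4 1.8 0.4
  endloop
 endfacet
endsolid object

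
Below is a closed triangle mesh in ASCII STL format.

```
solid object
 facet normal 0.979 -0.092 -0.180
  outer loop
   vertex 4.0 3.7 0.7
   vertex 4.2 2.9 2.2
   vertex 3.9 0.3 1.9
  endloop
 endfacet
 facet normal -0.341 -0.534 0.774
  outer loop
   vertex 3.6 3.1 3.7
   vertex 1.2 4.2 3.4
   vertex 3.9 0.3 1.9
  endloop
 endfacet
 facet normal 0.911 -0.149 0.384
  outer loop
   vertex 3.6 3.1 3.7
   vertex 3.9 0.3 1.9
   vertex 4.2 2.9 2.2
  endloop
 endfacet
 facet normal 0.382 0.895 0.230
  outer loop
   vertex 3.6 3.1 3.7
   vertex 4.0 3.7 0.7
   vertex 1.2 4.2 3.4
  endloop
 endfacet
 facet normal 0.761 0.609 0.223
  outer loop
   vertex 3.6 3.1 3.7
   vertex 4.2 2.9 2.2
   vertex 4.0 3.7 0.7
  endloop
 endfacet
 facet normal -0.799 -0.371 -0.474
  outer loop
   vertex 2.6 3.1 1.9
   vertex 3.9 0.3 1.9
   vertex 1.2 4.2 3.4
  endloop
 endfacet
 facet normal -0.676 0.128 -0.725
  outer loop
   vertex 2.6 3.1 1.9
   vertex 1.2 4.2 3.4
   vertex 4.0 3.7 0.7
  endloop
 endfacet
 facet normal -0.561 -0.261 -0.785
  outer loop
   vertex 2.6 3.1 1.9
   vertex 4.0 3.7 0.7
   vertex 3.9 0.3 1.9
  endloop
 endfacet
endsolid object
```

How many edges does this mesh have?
12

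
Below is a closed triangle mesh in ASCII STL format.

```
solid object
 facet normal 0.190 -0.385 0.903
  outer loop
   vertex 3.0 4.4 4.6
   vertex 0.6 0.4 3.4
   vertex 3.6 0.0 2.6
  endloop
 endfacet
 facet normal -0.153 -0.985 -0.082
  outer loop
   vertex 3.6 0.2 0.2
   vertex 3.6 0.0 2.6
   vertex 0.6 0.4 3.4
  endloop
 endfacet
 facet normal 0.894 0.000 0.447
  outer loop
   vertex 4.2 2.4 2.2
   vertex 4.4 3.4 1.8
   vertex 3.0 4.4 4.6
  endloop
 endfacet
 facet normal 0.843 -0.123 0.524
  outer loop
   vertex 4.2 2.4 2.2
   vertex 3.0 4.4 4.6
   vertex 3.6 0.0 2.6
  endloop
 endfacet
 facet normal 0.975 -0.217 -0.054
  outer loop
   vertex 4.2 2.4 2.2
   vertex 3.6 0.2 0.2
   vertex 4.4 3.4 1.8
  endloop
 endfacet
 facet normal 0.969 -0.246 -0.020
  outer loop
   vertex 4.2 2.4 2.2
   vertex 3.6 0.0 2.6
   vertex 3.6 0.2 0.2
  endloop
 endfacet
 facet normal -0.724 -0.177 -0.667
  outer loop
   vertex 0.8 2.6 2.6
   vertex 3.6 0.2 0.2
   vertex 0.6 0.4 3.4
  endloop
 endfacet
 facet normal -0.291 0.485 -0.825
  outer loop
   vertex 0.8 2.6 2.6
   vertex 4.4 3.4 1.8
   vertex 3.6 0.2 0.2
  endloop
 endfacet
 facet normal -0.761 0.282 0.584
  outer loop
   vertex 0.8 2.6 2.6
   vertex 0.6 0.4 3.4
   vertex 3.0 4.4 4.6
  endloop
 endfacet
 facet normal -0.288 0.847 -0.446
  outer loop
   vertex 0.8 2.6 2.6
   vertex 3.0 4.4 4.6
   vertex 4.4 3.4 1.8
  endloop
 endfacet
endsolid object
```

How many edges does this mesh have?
15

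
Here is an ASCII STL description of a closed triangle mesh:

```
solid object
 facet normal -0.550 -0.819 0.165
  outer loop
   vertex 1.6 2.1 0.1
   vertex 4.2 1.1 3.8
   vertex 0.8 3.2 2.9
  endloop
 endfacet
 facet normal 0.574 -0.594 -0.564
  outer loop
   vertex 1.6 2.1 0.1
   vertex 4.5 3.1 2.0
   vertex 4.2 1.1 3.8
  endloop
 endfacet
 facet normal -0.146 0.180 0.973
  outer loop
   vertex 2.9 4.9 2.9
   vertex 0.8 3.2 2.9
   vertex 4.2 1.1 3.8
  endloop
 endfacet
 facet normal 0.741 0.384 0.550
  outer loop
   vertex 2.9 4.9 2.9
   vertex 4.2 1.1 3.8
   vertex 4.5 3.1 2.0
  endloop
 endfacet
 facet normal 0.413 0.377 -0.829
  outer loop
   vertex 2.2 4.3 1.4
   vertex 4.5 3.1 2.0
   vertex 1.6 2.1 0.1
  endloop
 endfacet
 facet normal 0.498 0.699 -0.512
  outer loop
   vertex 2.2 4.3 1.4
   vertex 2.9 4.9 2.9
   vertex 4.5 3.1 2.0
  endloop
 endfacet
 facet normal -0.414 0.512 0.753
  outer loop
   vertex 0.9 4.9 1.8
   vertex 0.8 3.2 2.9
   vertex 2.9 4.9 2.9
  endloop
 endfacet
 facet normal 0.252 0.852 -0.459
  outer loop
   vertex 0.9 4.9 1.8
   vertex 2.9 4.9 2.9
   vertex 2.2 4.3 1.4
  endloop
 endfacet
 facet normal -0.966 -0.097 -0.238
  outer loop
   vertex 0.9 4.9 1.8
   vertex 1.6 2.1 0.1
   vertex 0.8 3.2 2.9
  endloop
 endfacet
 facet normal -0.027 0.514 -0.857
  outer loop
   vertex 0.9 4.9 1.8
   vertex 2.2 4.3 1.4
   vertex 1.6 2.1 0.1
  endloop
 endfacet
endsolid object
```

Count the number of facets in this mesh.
10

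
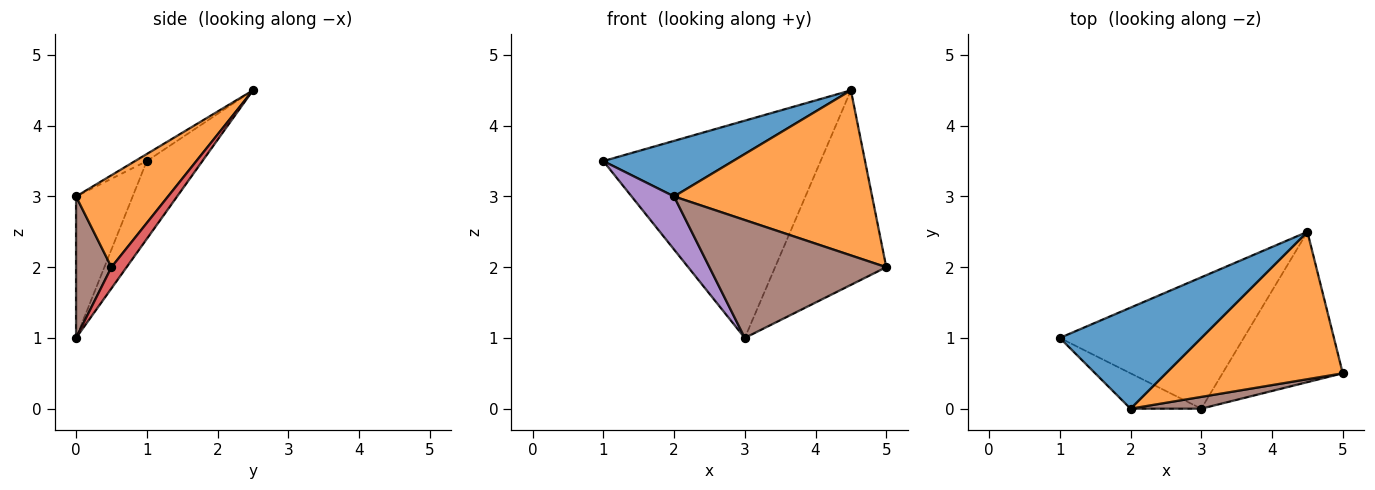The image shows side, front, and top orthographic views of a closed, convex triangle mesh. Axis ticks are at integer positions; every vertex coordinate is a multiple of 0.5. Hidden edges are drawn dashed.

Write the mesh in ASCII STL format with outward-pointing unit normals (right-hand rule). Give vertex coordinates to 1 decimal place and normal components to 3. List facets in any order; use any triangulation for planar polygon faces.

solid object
 facet normal -0.044 -0.481 0.875
  outer loop
   vertex 2.0 0.0 3.0
   vertex 4.5 2.5 4.5
   vertex 1.0 1.0 3.5
  endloop
 endfacet
 facet normal 0.327 -0.705 0.629
  outer loop
   vertex 2.0 0.0 3.0
   vertex 5.0 0.5 2.0
   vertex 4.5 2.5 4.5
  endloop
 endfacet
 facet normal -0.214 0.836 -0.505
  outer loop
   vertex 3.0 0.0 1.0
   vertex 1.0 1.0 3.5
   vertex 4.5 2.5 4.5
  endloop
 endfacet
 facet normal 0.107 0.787 -0.608
  outer loop
   vertex 3.0 0.0 1.0
   vertex 4.5 2.5 4.5
   vertex 5.0 0.5 2.0
  endloop
 endfacet
 facet normal -0.743 -0.557 -0.371
  outer loop
   vertex 3.0 0.0 1.0
   vertex 2.0 0.0 3.0
   vertex 1.0 1.0 3.5
  endloop
 endfacet
 facet normal 0.195 -0.976 0.098
  outer loop
   vertex 3.0 0.0 1.0
   vertex 5.0 0.5 2.0
   vertex 2.0 0.0 3.0
  endloop
 endfacet
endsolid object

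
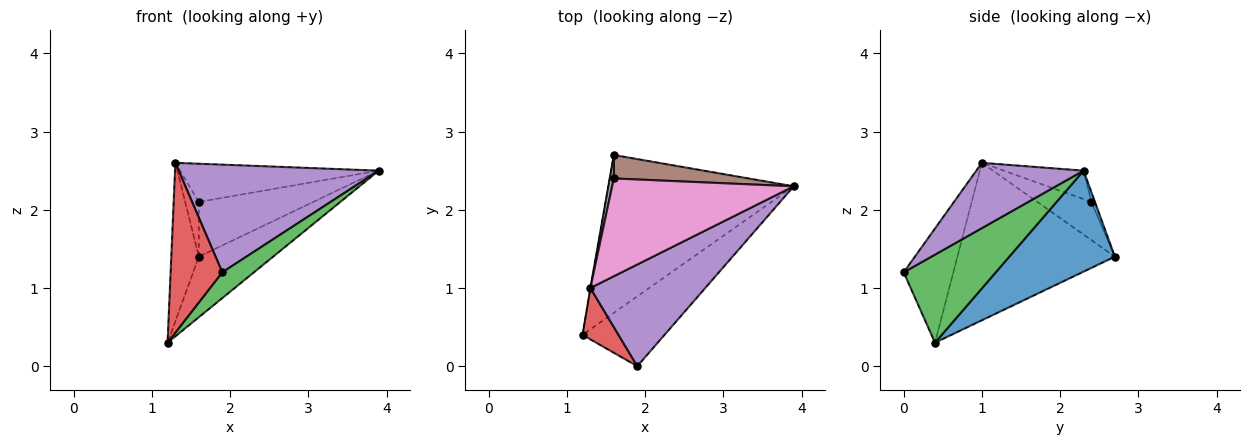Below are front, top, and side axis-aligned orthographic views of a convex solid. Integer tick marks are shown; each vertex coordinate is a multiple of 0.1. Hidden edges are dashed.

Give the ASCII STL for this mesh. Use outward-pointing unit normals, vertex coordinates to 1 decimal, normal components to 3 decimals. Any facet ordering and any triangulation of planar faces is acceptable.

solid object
 facet normal 0.453 0.319 -0.832
  outer loop
   vertex 1.6 2.7 1.4
   vertex 3.9 2.3 2.5
   vertex 1.2 0.4 0.3
  endloop
 endfacet
 facet normal -0.985 0.172 -0.002
  outer loop
   vertex 1.3 1.0 2.6
   vertex 1.6 2.7 1.4
   vertex 1.2 0.4 0.3
  endloop
 endfacet
 facet normal 0.710 -0.244 -0.661
  outer loop
   vertex 1.9 0.0 1.2
   vertex 1.2 0.4 0.3
   vertex 3.9 2.3 2.5
  endloop
 endfacet
 facet normal -0.677 -0.705 0.213
  outer loop
   vertex 1.9 0.0 1.2
   vertex 1.3 1.0 2.6
   vertex 1.2 0.4 0.3
  endloop
 endfacet
 facet normal 0.363 -0.677 0.640
  outer loop
   vertex 1.9 0.0 1.2
   vertex 3.9 2.3 2.5
   vertex 1.3 1.0 2.6
  endloop
 endfacet
 facet normal -0.029 0.919 0.394
  outer loop
   vertex 1.6 2.4 2.1
   vertex 3.9 2.3 2.5
   vertex 1.6 2.7 1.4
  endloop
 endfacet
 facet normal -0.145 0.360 0.922
  outer loop
   vertex 1.6 2.4 2.1
   vertex 1.3 1.0 2.6
   vertex 3.9 2.3 2.5
  endloop
 endfacet
 facet normal -0.964 0.244 0.105
  outer loop
   vertex 1.6 2.4 2.1
   vertex 1.6 2.7 1.4
   vertex 1.3 1.0 2.6
  endloop
 endfacet
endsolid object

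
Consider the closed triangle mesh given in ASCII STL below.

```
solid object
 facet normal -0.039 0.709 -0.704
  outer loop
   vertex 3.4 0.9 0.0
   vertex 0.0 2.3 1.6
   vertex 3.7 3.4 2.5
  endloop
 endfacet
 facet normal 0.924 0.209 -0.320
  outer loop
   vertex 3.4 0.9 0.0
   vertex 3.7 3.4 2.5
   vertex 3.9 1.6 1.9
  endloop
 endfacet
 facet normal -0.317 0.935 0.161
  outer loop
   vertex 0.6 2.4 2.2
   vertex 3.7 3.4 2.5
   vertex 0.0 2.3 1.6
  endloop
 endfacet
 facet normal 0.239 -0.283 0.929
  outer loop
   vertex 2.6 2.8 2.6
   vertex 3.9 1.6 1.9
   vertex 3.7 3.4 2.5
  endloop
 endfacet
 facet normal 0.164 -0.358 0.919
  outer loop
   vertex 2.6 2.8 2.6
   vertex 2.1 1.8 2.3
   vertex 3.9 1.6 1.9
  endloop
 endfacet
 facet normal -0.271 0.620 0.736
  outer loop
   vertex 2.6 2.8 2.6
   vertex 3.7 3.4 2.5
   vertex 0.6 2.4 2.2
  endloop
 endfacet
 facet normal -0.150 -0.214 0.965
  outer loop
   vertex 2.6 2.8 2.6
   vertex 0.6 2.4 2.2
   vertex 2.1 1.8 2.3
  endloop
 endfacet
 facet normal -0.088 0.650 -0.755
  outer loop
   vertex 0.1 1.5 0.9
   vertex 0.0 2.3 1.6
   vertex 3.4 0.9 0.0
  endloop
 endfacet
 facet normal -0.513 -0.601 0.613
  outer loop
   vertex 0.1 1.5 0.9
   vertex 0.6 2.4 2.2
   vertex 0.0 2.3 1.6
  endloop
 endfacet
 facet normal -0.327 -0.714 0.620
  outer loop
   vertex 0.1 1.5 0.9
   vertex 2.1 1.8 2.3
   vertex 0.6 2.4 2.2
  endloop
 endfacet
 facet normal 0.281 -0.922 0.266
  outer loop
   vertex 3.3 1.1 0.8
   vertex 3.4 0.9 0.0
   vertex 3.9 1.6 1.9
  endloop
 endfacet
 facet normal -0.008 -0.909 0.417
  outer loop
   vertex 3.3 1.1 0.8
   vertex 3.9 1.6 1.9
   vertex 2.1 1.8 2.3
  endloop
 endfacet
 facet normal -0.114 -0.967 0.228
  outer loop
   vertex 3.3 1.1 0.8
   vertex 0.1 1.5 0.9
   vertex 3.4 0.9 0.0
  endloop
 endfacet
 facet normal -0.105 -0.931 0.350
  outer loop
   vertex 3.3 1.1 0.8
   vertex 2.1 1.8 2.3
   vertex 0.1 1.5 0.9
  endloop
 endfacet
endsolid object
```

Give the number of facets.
14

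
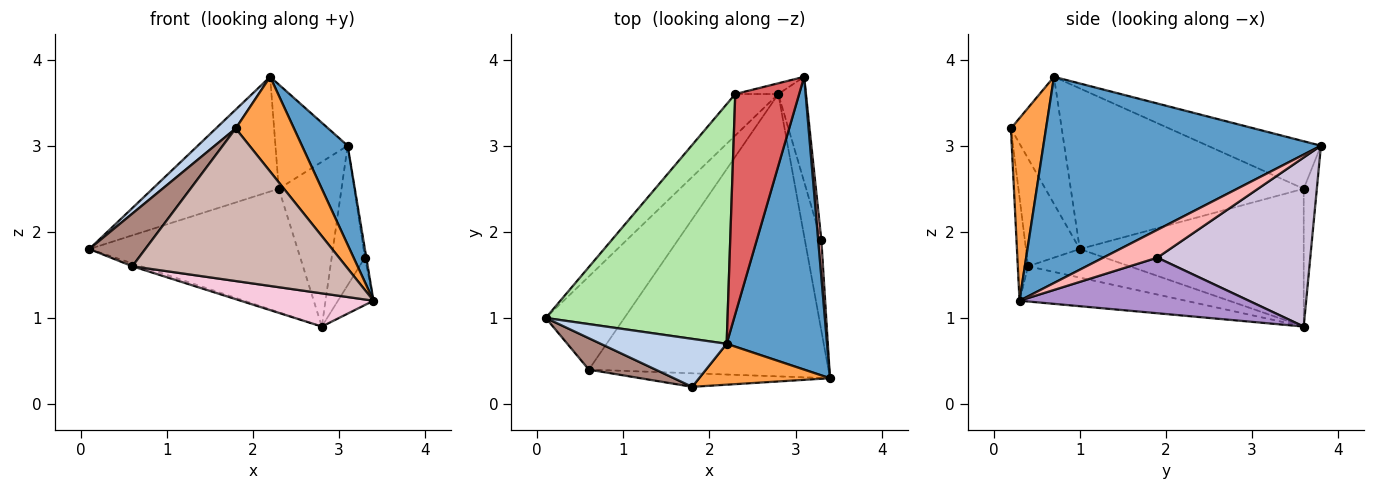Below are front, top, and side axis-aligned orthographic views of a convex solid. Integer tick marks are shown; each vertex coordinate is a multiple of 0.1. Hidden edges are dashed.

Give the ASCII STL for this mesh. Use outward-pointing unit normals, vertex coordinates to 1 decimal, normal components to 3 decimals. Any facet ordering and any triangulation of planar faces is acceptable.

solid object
 facet normal 0.889 -0.146 0.433
  outer loop
   vertex 2.2 0.7 3.8
   vertex 3.4 0.3 1.2
   vertex 3.1 3.8 3.0
  endloop
 endfacet
 facet normal -0.684 -0.267 0.679
  outer loop
   vertex 1.8 0.2 3.2
   vertex 2.2 0.7 3.8
   vertex 0.1 1.0 1.8
  endloop
 endfacet
 facet normal 0.484 -0.803 0.347
  outer loop
   vertex 1.8 0.2 3.2
   vertex 3.4 0.3 1.2
   vertex 2.2 0.7 3.8
  endloop
 endfacet
 facet normal -0.714 0.664 -0.223
  outer loop
   vertex 2.3 3.6 2.5
   vertex 2.8 3.6 0.9
   vertex 0.1 1.0 1.8
  endloop
 endfacet
 facet normal -0.204 0.977 -0.064
  outer loop
   vertex 2.3 3.6 2.5
   vertex 3.1 3.8 3.0
   vertex 2.8 3.6 0.9
  endloop
 endfacet
 facet normal -0.623 0.338 0.705
  outer loop
   vertex 2.3 3.6 2.5
   vertex 0.1 1.0 1.8
   vertex 2.2 0.7 3.8
  endloop
 endfacet
 facet normal -0.558 0.355 0.750
  outer loop
   vertex 2.3 3.6 2.5
   vertex 2.2 0.7 3.8
   vertex 3.1 3.8 3.0
  endloop
 endfacet
 facet normal 0.993 0.026 0.114
  outer loop
   vertex 3.3 1.9 1.7
   vertex 3.1 3.8 3.0
   vertex 3.4 0.3 1.2
  endloop
 endfacet
 facet normal 0.949 0.147 -0.281
  outer loop
   vertex 3.3 1.9 1.7
   vertex 3.4 0.3 1.2
   vertex 2.8 3.6 0.9
  endloop
 endfacet
 facet normal 0.965 0.210 -0.158
  outer loop
   vertex 3.3 1.9 1.7
   vertex 2.8 3.6 0.9
   vertex 3.1 3.8 3.0
  endloop
 endfacet
 facet normal -0.637 -0.662 0.395
  outer loop
   vertex 0.6 0.4 1.6
   vertex 1.8 0.2 3.2
   vertex 0.1 1.0 1.8
  endloop
 endfacet
 facet normal -0.048 -0.995 -0.088
  outer loop
   vertex 0.6 0.4 1.6
   vertex 3.4 0.3 1.2
   vertex 1.8 0.2 3.2
  endloop
 endfacet
 facet normal -0.341 0.029 -0.940
  outer loop
   vertex 0.6 0.4 1.6
   vertex 0.1 1.0 1.8
   vertex 2.8 3.6 0.9
  endloop
 endfacet
 facet normal -0.145 -0.116 -0.983
  outer loop
   vertex 0.6 0.4 1.6
   vertex 2.8 3.6 0.9
   vertex 3.4 0.3 1.2
  endloop
 endfacet
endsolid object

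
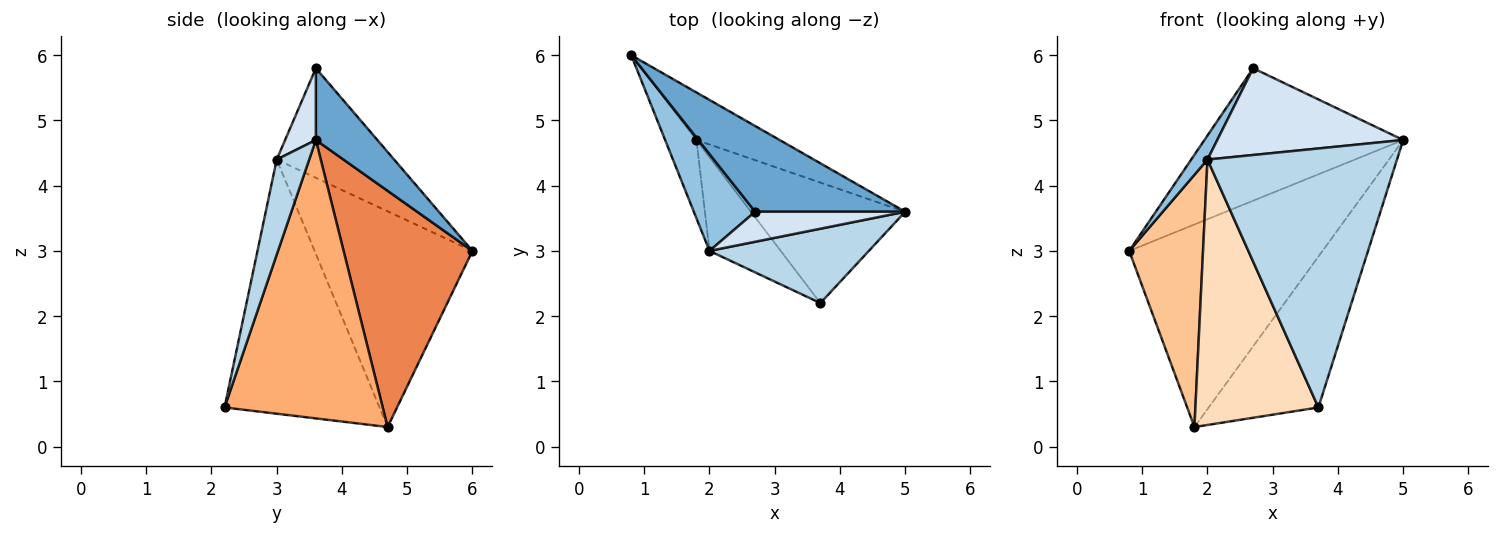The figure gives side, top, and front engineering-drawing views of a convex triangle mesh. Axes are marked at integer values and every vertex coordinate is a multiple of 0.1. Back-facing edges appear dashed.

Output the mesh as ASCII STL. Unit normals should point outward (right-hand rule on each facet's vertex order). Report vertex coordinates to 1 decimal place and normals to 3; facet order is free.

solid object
 facet normal 0.251 0.813 0.526
  outer loop
   vertex 2.7 3.6 5.8
   vertex 5.0 3.6 4.7
   vertex 0.8 6.0 3.0
  endloop
 endfacet
 facet normal -0.866 -0.120 0.485
  outer loop
   vertex 2.0 3.0 4.4
   vertex 2.7 3.6 5.8
   vertex 0.8 6.0 3.0
  endloop
 endfacet
 facet normal 0.162 -0.948 0.272
  outer loop
   vertex 2.0 3.0 4.4
   vertex 3.7 2.2 0.6
   vertex 5.0 3.6 4.7
  endloop
 endfacet
 facet normal 0.154 -0.934 0.323
  outer loop
   vertex 2.0 3.0 4.4
   vertex 5.0 3.6 4.7
   vertex 2.7 3.6 5.8
  endloop
 endfacet
 facet normal 0.544 0.817 -0.192
  outer loop
   vertex 1.8 4.7 0.3
   vertex 0.8 6.0 3.0
   vertex 5.0 3.6 4.7
  endloop
 endfacet
 facet normal 0.748 0.519 -0.414
  outer loop
   vertex 1.8 4.7 0.3
   vertex 5.0 3.6 4.7
   vertex 3.7 2.2 0.6
  endloop
 endfacet
 facet normal -0.898 -0.420 -0.130
  outer loop
   vertex 1.8 4.7 0.3
   vertex 2.0 3.0 4.4
   vertex 0.8 6.0 3.0
  endloop
 endfacet
 facet normal -0.765 -0.607 -0.214
  outer loop
   vertex 1.8 4.7 0.3
   vertex 3.7 2.2 0.6
   vertex 2.0 3.0 4.4
  endloop
 endfacet
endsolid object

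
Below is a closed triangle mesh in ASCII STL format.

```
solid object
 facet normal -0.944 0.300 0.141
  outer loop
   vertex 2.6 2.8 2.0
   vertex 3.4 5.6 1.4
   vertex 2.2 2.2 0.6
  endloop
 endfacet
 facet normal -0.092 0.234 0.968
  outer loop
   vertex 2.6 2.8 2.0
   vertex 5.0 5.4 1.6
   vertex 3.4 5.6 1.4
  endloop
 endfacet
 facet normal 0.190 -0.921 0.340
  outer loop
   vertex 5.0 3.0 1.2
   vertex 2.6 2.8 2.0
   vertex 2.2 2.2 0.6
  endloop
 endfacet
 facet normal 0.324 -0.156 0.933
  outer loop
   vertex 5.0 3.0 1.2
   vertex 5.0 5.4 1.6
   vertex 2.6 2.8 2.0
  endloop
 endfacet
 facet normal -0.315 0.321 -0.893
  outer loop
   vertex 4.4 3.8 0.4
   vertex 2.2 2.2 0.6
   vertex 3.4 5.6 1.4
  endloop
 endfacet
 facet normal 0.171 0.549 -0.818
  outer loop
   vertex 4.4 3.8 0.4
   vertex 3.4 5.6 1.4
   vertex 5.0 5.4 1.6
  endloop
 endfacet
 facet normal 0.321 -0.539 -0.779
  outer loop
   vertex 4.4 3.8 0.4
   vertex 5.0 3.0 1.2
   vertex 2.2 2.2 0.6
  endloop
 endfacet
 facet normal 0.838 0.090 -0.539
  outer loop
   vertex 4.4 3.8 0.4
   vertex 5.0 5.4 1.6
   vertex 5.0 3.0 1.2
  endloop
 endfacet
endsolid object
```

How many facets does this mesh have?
8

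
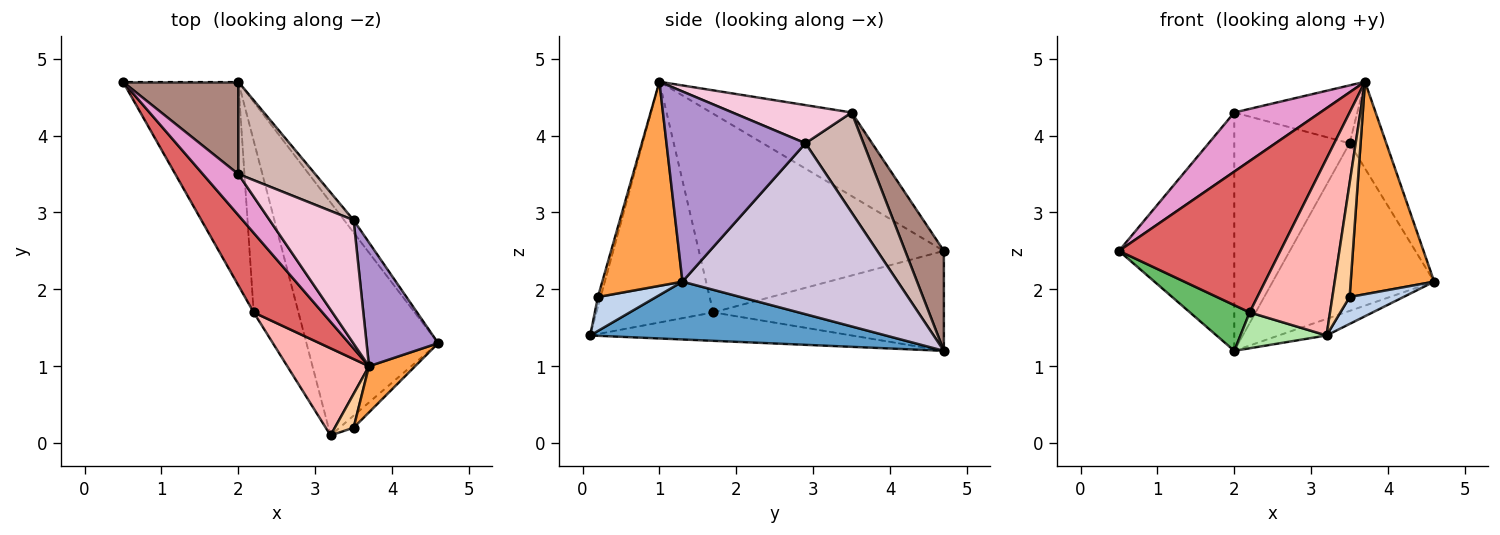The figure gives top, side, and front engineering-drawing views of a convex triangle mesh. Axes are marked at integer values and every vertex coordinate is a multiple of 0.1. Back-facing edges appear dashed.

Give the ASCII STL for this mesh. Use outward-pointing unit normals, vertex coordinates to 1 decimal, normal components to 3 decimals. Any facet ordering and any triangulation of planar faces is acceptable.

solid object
 facet normal 0.401 0.065 -0.914
  outer loop
   vertex 2.0 4.7 1.2
   vertex 4.6 1.3 2.1
   vertex 3.2 0.1 1.4
  endloop
 endfacet
 facet normal 0.702 -0.649 -0.292
  outer loop
   vertex 3.5 0.2 1.9
   vertex 3.2 0.1 1.4
   vertex 4.6 1.3 2.1
  endloop
 endfacet
 facet normal 0.684 -0.713 0.155
  outer loop
   vertex 3.5 0.2 1.9
   vertex 4.6 1.3 2.1
   vertex 3.7 1.0 4.7
  endloop
 endfacet
 facet normal -0.154 -0.947 0.282
  outer loop
   vertex 3.5 0.2 1.9
   vertex 3.7 1.0 4.7
   vertex 3.2 0.1 1.4
  endloop
 endfacet
 facet normal -0.646 -0.167 -0.745
  outer loop
   vertex 2.2 1.7 1.7
   vertex 0.5 4.7 2.5
   vertex 2.0 4.7 1.2
  endloop
 endfacet
 facet normal -0.528 -0.174 -0.832
  outer loop
   vertex 2.2 1.7 1.7
   vertex 2.0 4.7 1.2
   vertex 3.2 0.1 1.4
  endloop
 endfacet
 facet normal -0.802 -0.529 0.278
  outer loop
   vertex 2.2 1.7 1.7
   vertex 3.7 1.0 4.7
   vertex 0.5 4.7 2.5
  endloop
 endfacet
 facet normal -0.793 -0.546 0.269
  outer loop
   vertex 2.2 1.7 1.7
   vertex 3.2 0.1 1.4
   vertex 3.7 1.0 4.7
  endloop
 endfacet
 facet normal 0.909 0.240 0.342
  outer loop
   vertex 3.5 2.9 3.9
   vertex 3.7 1.0 4.7
   vertex 4.6 1.3 2.1
  endloop
 endfacet
 facet normal 0.799 0.599 -0.044
  outer loop
   vertex 3.5 2.9 3.9
   vertex 4.6 1.3 2.1
   vertex 2.0 4.7 1.2
  endloop
 endfacet
 facet normal 0.299 0.890 0.345
  outer loop
   vertex 2.0 3.5 4.3
   vertex 2.0 4.7 1.2
   vertex 0.5 4.7 2.5
  endloop
 endfacet
 facet normal 0.425 0.844 0.327
  outer loop
   vertex 2.0 3.5 4.3
   vertex 3.5 2.9 3.9
   vertex 2.0 4.7 1.2
  endloop
 endfacet
 facet normal -0.802 -0.491 0.341
  outer loop
   vertex 2.0 3.5 4.3
   vertex 0.5 4.7 2.5
   vertex 3.7 1.0 4.7
  endloop
 endfacet
 facet normal 0.380 0.393 0.837
  outer loop
   vertex 2.0 3.5 4.3
   vertex 3.7 1.0 4.7
   vertex 3.5 2.9 3.9
  endloop
 endfacet
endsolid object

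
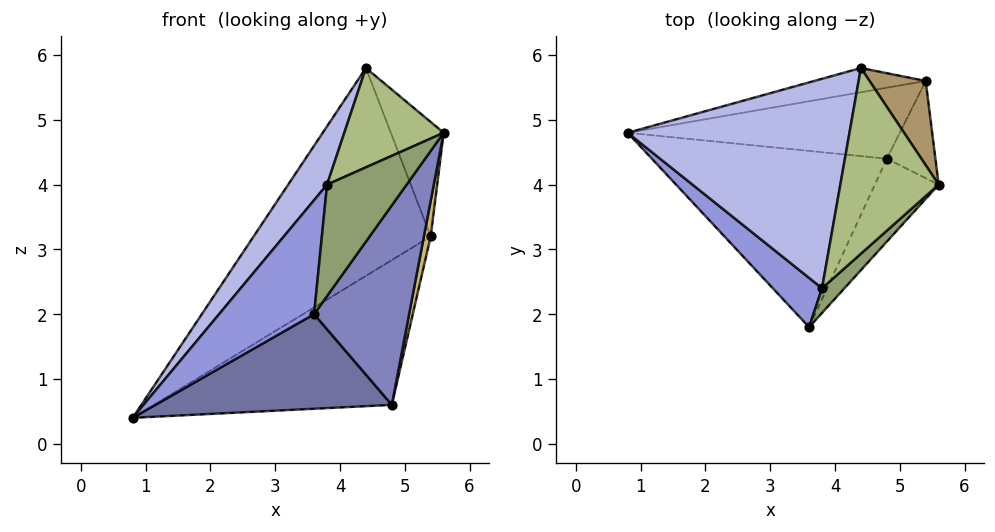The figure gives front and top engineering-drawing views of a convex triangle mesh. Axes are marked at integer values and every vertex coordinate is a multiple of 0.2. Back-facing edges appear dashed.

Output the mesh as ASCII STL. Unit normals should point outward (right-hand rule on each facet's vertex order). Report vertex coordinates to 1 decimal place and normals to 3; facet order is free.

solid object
 facet normal -0.003 -0.473 -0.881
  outer loop
   vertex 4.8 4.4 0.6
   vertex 3.6 1.8 2.0
   vertex 0.8 4.8 0.4
  endloop
 endfacet
 facet normal 0.841 -0.500 -0.208
  outer loop
   vertex 4.8 4.4 0.6
   vertex 5.6 4.0 4.8
   vertex 3.6 1.8 2.0
  endloop
 endfacet
 facet normal -0.771 -0.585 0.253
  outer loop
   vertex 3.8 2.4 4.0
   vertex 0.8 4.8 0.4
   vertex 3.6 1.8 2.0
  endloop
 endfacet
 facet normal -0.808 -0.158 0.568
  outer loop
   vertex 3.8 2.4 4.0
   vertex 4.4 5.8 5.8
   vertex 0.8 4.8 0.4
  endloop
 endfacet
 facet normal 0.611 -0.773 0.171
  outer loop
   vertex 3.8 2.4 4.0
   vertex 3.6 1.8 2.0
   vertex 5.6 4.0 4.8
  endloop
 endfacet
 facet normal 0.027 -0.471 0.881
  outer loop
   vertex 3.8 2.4 4.0
   vertex 5.6 4.0 4.8
   vertex 4.4 5.8 5.8
  endloop
 endfacet
 facet normal -0.102 0.988 -0.115
  outer loop
   vertex 5.4 5.6 3.2
   vertex 0.8 4.8 0.4
   vertex 4.4 5.8 5.8
  endloop
 endfacet
 facet normal 0.111 0.892 -0.437
  outer loop
   vertex 5.4 5.6 3.2
   vertex 4.8 4.4 0.6
   vertex 0.8 4.8 0.4
  endloop
 endfacet
 facet normal 0.862 0.408 0.300
  outer loop
   vertex 5.4 5.6 3.2
   vertex 4.4 5.8 5.8
   vertex 5.6 4.0 4.8
  endloop
 endfacet
 facet normal 0.979 -0.071 -0.193
  outer loop
   vertex 5.4 5.6 3.2
   vertex 5.6 4.0 4.8
   vertex 4.8 4.4 0.6
  endloop
 endfacet
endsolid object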